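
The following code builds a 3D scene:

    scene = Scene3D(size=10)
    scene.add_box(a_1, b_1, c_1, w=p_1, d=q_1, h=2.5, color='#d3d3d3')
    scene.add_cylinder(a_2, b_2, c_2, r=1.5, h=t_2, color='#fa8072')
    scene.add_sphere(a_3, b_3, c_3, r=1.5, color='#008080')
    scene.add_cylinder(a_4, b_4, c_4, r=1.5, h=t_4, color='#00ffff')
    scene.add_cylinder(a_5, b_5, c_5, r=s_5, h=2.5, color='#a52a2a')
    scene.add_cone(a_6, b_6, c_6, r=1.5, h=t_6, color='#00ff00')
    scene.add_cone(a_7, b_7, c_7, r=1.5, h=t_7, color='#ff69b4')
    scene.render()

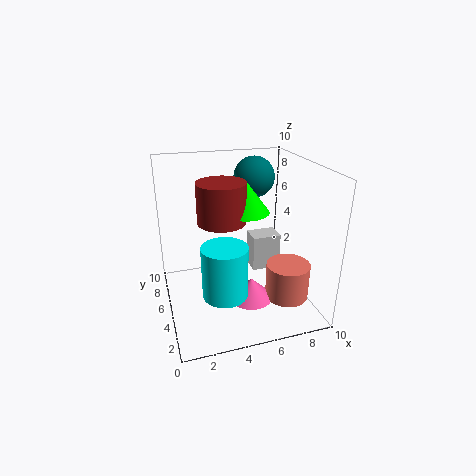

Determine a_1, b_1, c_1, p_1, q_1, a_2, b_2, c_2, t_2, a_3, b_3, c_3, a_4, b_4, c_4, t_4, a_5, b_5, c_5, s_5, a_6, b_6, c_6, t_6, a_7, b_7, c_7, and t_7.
a_1 = 6; b_1 = 4.5; c_1 = 2.5; p_1 = 2; q_1 = 1.5; a_2 = 8; b_2 = 3; c_2 = 1; t_2 = 2.5; a_3 = 7; b_3 = 7.5; c_3 = 8.5; a_4 = 3.5; b_4 = 3; c_4 = 2; t_4 = 3.5; a_5 = 3.5; b_5 = 3.5; c_5 = 7; s_5 = 1.5; a_6 = 5; b_6 = 3.5; c_6 = 7.5; t_6 = 2; a_7 = 5.5; b_7 = 3.5; c_7 = 1; t_7 = 1.5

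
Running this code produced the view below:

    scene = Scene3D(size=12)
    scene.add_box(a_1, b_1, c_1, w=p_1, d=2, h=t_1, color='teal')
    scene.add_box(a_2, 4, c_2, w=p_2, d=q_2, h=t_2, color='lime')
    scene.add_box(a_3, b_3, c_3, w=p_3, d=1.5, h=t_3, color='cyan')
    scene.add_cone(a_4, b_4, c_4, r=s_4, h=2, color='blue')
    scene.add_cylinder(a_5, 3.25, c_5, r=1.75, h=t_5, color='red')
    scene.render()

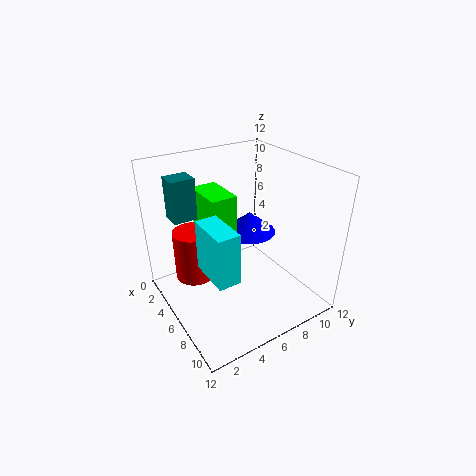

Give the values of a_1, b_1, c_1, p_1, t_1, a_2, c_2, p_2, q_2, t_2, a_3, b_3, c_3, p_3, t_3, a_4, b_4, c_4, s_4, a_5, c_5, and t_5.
a_1 = 2, b_1 = 1.5, c_1 = 7.5, p_1 = 1.75, t_1 = 3.5, a_2 = 1.75, c_2 = 4.25, p_2 = 3.75, q_2 = 2.25, t_2 = 5.25, a_3 = 8.75, b_3 = 1, c_3 = 6.75, p_3 = 3, t_3 = 3.5, a_4 = 3, b_4 = 9.25, c_4 = 4.25, s_4 = 2.5, a_5 = 3, c_5 = 1.5, t_5 = 4.5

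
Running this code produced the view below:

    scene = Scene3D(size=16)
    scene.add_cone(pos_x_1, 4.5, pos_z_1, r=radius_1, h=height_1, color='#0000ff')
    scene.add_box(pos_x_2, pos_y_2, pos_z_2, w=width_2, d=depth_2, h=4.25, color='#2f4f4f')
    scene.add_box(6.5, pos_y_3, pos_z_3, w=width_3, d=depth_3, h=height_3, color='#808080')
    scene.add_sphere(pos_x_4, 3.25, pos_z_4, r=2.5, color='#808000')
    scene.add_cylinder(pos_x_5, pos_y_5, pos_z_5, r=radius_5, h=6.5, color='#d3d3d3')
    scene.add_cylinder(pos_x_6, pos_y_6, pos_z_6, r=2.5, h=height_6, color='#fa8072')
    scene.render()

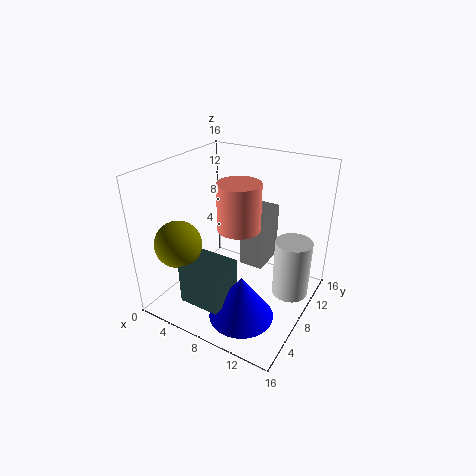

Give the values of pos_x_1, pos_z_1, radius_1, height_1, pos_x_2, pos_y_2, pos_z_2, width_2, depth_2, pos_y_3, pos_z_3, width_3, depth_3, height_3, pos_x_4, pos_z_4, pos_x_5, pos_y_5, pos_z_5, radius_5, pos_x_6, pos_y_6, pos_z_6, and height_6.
pos_x_1 = 10.5
pos_z_1 = 0.75
radius_1 = 3.5
height_1 = 5
pos_x_2 = 4.75
pos_y_2 = 1.5
pos_z_2 = 2.5
width_2 = 4.5
depth_2 = 4.25
pos_y_3 = 11
pos_z_3 = 2.5
width_3 = 3
depth_3 = 4.5
height_3 = 7
pos_x_4 = 3.5
pos_z_4 = 8.25
pos_x_5 = 14
pos_y_5 = 9.5
pos_z_5 = 2
radius_5 = 2
pos_x_6 = 7.25
pos_y_6 = 9.5
pos_z_6 = 8.25
height_6 = 5.5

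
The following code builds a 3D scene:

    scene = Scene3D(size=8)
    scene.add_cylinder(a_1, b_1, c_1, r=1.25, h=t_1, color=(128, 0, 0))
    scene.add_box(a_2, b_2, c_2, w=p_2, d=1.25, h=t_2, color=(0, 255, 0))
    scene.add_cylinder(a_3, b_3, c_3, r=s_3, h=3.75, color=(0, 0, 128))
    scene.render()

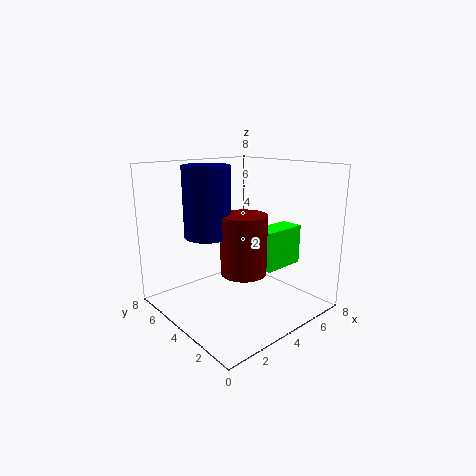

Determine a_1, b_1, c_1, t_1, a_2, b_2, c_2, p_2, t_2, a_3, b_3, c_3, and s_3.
a_1 = 3.75
b_1 = 3.25
c_1 = 2.25
t_1 = 3.25
a_2 = 4.75
b_2 = 2.25
c_2 = 2.25
p_2 = 2.5
t_2 = 2.25
a_3 = 2.5
b_3 = 4.75
c_3 = 4.25
s_3 = 1.25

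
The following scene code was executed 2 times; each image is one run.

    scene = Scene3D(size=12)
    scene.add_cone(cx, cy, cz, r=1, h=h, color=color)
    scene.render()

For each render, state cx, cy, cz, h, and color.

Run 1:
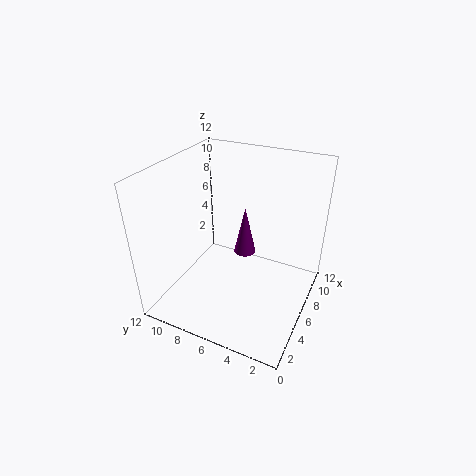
cx = 8.5
cy = 6.5
cz = 3
h = 4.5
color = 'purple'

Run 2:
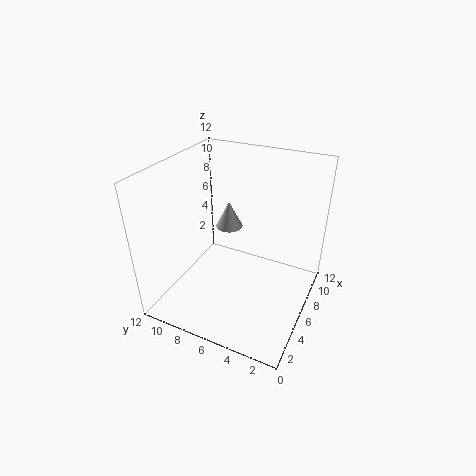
cx = 4.5
cy = 6
cz = 8
h = 2
color = 'lightgray'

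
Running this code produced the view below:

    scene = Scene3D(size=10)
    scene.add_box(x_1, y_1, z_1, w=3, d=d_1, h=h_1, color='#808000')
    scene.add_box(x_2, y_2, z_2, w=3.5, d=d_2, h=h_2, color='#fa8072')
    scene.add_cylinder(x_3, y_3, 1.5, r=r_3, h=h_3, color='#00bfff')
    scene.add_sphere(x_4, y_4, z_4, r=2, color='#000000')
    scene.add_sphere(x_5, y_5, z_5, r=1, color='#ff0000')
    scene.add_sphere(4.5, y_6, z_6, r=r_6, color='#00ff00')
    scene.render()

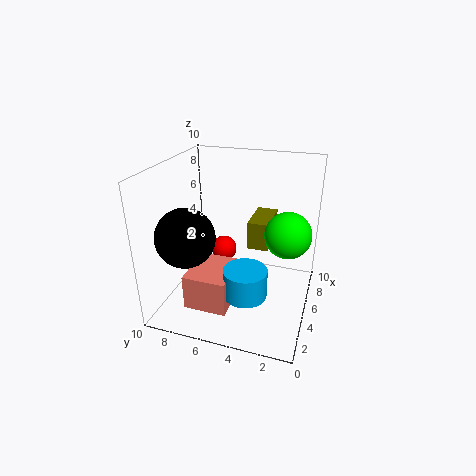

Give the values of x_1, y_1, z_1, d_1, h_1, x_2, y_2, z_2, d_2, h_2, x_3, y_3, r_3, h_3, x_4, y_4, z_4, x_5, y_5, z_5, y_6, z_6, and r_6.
x_1 = 5.5
y_1 = 3
z_1 = 4
d_1 = 1.5
h_1 = 2
x_2 = 2
y_2 = 5
z_2 = 0.5
d_2 = 3
h_2 = 2.5
x_3 = 3.5
y_3 = 4
r_3 = 1.5
h_3 = 2
x_4 = 3
y_4 = 8
z_4 = 5.5
x_5 = 7.5
y_5 = 7
z_5 = 2.5
y_6 = 1.5
z_6 = 6
r_6 = 1.5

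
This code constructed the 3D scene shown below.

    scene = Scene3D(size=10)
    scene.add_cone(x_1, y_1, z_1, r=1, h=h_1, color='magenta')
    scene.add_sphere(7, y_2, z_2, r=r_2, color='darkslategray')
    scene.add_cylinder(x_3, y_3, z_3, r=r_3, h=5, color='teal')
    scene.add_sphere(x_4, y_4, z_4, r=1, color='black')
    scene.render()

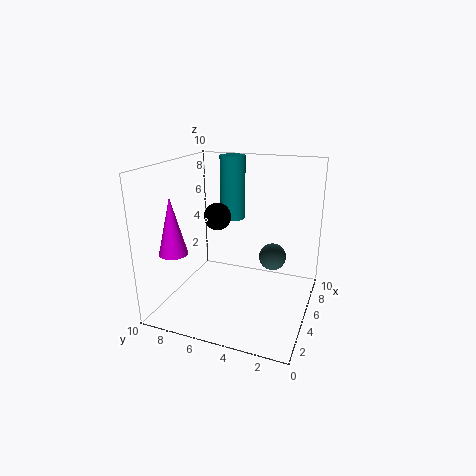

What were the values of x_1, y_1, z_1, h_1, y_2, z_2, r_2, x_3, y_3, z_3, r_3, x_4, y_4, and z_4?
x_1 = 3, y_1 = 9, z_1 = 4, h_1 = 4, y_2 = 3, z_2 = 3, r_2 = 1, x_3 = 9, y_3 = 7, z_3 = 5, r_3 = 1, x_4 = 6, y_4 = 7, z_4 = 6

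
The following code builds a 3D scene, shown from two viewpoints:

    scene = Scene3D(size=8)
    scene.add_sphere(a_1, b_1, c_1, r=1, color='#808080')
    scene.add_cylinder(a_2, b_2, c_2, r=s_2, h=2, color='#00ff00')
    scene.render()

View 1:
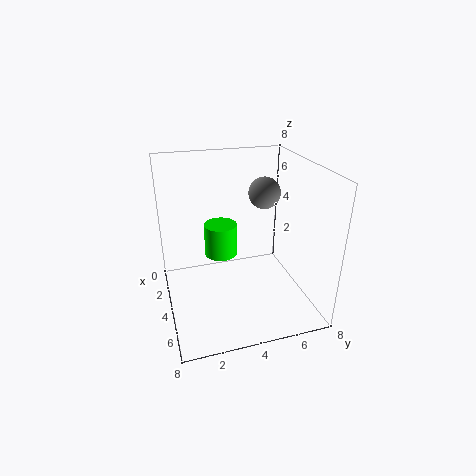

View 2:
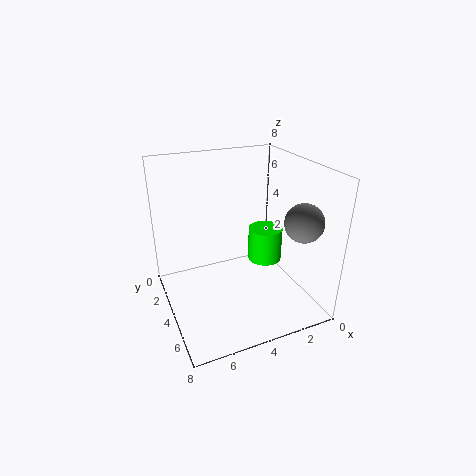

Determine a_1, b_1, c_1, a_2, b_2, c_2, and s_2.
a_1 = 1.5, b_1 = 6.5, c_1 = 5.5, a_2 = 2, b_2 = 3.5, c_2 = 2, s_2 = 1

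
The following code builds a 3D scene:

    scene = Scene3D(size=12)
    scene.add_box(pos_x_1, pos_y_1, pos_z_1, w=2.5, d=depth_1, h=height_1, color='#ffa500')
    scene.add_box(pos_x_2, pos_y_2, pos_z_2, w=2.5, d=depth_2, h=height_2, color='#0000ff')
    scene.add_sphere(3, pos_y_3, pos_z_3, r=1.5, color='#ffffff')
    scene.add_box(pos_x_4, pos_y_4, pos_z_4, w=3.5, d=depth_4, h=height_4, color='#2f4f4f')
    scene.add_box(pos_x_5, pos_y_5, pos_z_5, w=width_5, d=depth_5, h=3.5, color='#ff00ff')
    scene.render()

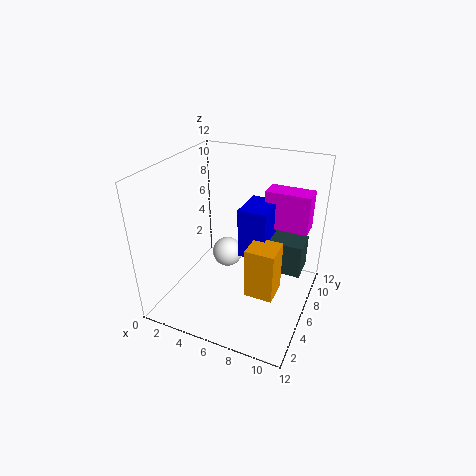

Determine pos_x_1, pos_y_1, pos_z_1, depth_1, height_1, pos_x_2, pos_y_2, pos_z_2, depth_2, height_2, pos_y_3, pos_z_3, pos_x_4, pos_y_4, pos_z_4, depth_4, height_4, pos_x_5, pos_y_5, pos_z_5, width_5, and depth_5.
pos_x_1 = 7; pos_y_1 = 5; pos_z_1 = 1; depth_1 = 2.5; height_1 = 4.5; pos_x_2 = 5.5; pos_y_2 = 7; pos_z_2 = 3.5; depth_2 = 3.5; height_2 = 4.5; pos_y_3 = 10; pos_z_3 = 1.5; pos_x_4 = 7.5; pos_y_4 = 8; pos_z_4 = 2; depth_4 = 2.5; height_4 = 3; pos_x_5 = 7; pos_y_5 = 9.5; pos_z_5 = 5.5; width_5 = 4; depth_5 = 2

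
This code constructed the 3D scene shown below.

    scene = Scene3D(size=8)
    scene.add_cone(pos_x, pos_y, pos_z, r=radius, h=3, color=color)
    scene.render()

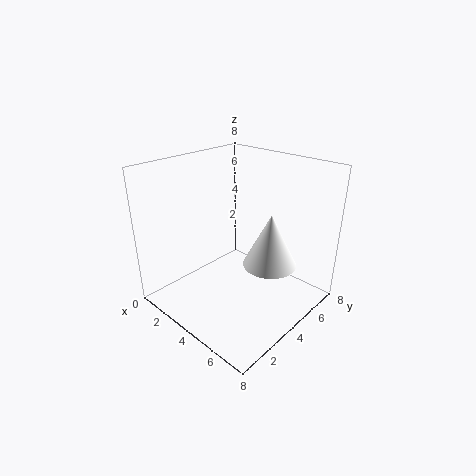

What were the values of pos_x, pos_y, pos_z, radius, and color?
pos_x = 5.5, pos_y = 5, pos_z = 2.5, radius = 1.5, color = 'white'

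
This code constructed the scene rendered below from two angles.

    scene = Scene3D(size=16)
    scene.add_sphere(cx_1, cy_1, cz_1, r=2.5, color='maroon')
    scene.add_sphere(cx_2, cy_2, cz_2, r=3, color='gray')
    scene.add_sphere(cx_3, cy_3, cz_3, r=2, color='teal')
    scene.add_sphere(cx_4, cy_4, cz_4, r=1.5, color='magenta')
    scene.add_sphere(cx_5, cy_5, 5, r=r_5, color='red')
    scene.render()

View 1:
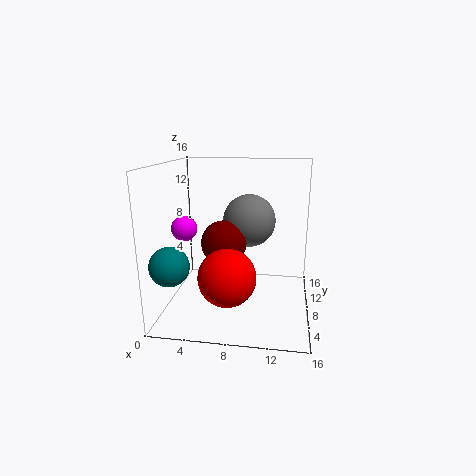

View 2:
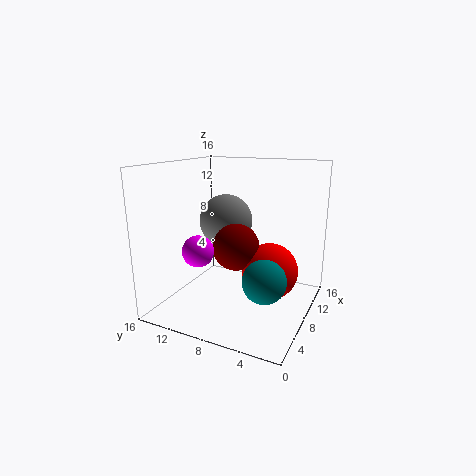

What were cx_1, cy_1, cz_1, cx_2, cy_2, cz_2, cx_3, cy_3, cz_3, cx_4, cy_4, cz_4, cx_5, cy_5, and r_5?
cx_1 = 6.5, cy_1 = 7.5, cz_1 = 7.5, cx_2 = 9, cy_2 = 10, cz_2 = 9.5, cx_3 = 2, cy_3 = 2.5, cz_3 = 6.5, cx_4 = 1.5, cy_4 = 9, cz_4 = 8.5, cx_5 = 7.5, cy_5 = 4, r_5 = 3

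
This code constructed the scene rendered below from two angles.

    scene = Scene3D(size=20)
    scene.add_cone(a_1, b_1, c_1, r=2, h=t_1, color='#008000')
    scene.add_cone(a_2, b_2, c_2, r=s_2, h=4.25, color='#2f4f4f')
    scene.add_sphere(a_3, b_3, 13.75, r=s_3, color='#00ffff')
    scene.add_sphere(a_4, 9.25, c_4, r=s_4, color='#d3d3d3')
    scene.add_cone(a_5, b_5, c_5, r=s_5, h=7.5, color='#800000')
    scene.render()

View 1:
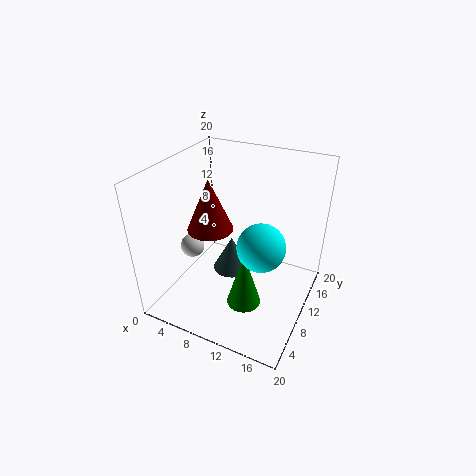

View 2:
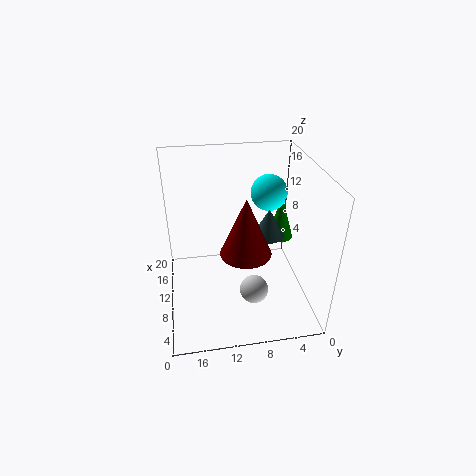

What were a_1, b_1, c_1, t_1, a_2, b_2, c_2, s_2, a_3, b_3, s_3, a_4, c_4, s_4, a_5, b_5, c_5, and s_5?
a_1 = 14.5, b_1 = 2.5, c_1 = 6.75, t_1 = 6.75, a_2 = 11.5, b_2 = 5.25, c_2 = 9, s_2 = 2.25, a_3 = 15.75, b_3 = 4.25, s_3 = 2.75, a_4 = 2.75, c_4 = 7, s_4 = 1.75, a_5 = 5.75, b_5 = 9.75, c_5 = 10.5, s_5 = 3.25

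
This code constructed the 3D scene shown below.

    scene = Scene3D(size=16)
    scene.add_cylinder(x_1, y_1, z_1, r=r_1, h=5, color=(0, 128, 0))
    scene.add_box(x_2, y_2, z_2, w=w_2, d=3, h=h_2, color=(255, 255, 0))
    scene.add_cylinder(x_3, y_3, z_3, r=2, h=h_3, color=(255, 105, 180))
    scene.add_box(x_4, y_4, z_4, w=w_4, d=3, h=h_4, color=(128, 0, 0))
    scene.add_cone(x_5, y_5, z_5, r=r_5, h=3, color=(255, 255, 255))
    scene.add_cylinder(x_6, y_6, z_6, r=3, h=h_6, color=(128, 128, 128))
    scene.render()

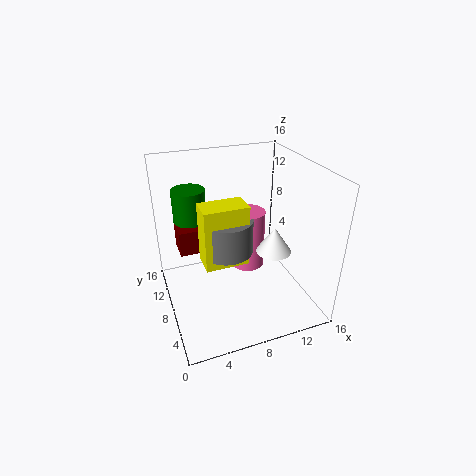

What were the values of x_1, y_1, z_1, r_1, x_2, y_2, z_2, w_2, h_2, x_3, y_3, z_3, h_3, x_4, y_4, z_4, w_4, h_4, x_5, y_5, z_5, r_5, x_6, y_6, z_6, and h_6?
x_1 = 4, y_1 = 14, z_1 = 7, r_1 = 2, x_2 = 4, y_2 = 7, z_2 = 5, w_2 = 5, h_2 = 7, x_3 = 10, y_3 = 10, z_3 = 3, h_3 = 7, x_4 = 2, y_4 = 11, z_4 = 5, w_4 = 4, h_4 = 3, x_5 = 12, y_5 = 7, z_5 = 6, r_5 = 2, x_6 = 7, y_6 = 9, z_6 = 6, h_6 = 4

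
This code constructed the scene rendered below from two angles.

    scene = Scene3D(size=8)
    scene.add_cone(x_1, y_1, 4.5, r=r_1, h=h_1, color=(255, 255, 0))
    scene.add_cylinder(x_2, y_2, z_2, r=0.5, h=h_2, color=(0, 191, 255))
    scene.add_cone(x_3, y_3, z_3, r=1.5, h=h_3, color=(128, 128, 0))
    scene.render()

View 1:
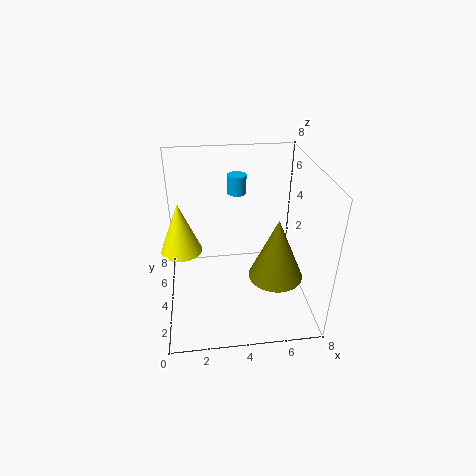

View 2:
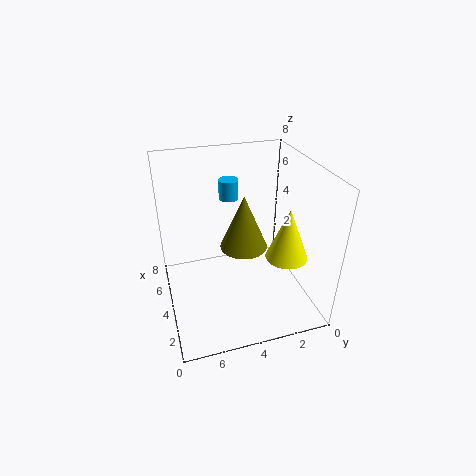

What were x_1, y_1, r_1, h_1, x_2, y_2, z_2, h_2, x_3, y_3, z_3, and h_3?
x_1 = 1
y_1 = 2.5
r_1 = 1
h_1 = 2.5
x_2 = 4
y_2 = 4.5
z_2 = 6.5
h_2 = 1
x_3 = 6
y_3 = 3
z_3 = 2
h_3 = 3.5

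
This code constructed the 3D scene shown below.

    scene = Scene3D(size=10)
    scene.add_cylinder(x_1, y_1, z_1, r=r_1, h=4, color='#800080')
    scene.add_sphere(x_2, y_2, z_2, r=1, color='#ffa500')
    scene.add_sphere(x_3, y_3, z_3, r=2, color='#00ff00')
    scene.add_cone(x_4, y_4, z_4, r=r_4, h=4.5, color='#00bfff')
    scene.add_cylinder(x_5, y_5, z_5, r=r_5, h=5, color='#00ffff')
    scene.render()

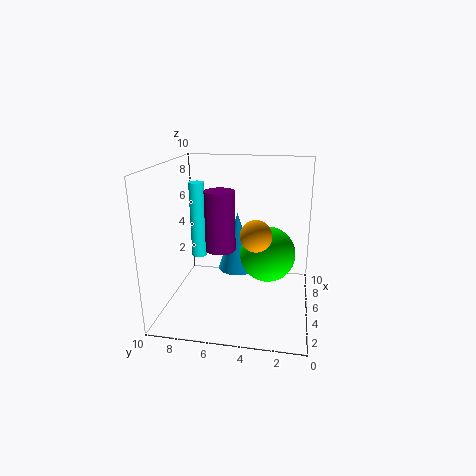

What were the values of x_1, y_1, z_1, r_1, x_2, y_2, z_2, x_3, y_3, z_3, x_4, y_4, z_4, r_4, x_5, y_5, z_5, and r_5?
x_1 = 4, y_1 = 6, z_1 = 4.5, r_1 = 1, x_2 = 3, y_2 = 3.5, z_2 = 6, x_3 = 6, y_3 = 3, z_3 = 3.5, x_4 = 7.5, y_4 = 5.5, z_4 = 1.5, r_4 = 1.5, x_5 = 4, y_5 = 7.5, z_5 = 4, r_5 = 0.5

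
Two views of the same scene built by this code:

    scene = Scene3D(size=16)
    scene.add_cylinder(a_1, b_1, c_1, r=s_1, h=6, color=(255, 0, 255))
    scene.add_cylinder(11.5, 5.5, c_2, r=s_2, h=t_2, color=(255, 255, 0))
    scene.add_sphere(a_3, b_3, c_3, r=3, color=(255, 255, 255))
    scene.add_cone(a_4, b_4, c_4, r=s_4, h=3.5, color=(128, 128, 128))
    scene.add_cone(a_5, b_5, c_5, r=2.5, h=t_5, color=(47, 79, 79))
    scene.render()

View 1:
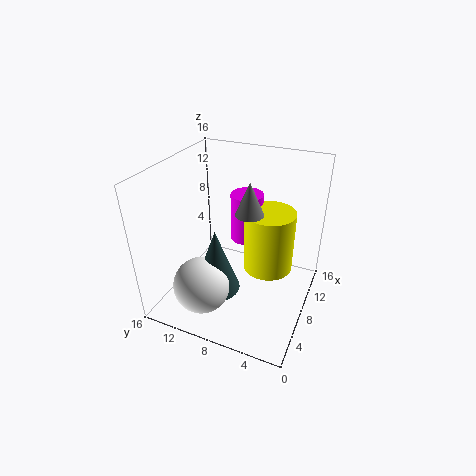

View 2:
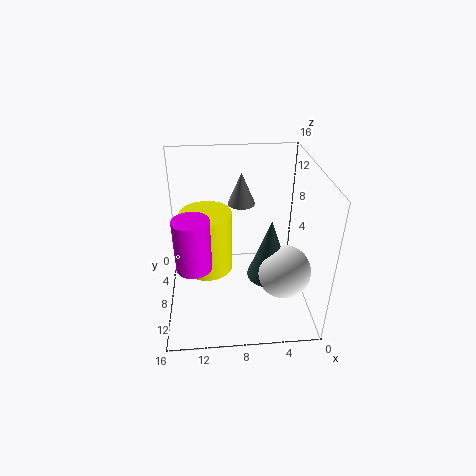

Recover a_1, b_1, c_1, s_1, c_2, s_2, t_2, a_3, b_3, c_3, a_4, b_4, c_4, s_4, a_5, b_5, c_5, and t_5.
a_1 = 13, b_1 = 9, c_1 = 5, s_1 = 2, c_2 = 2.5, s_2 = 3, t_2 = 7.5, a_3 = 3, b_3 = 10, c_3 = 4.5, a_4 = 7.5, b_4 = 6.5, c_4 = 11.5, s_4 = 1.5, a_5 = 4.5, b_5 = 9, c_5 = 3.5, t_5 = 7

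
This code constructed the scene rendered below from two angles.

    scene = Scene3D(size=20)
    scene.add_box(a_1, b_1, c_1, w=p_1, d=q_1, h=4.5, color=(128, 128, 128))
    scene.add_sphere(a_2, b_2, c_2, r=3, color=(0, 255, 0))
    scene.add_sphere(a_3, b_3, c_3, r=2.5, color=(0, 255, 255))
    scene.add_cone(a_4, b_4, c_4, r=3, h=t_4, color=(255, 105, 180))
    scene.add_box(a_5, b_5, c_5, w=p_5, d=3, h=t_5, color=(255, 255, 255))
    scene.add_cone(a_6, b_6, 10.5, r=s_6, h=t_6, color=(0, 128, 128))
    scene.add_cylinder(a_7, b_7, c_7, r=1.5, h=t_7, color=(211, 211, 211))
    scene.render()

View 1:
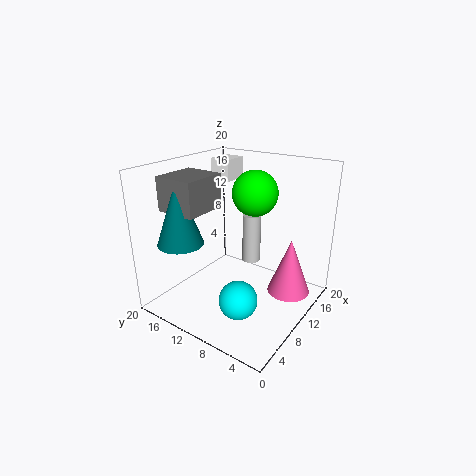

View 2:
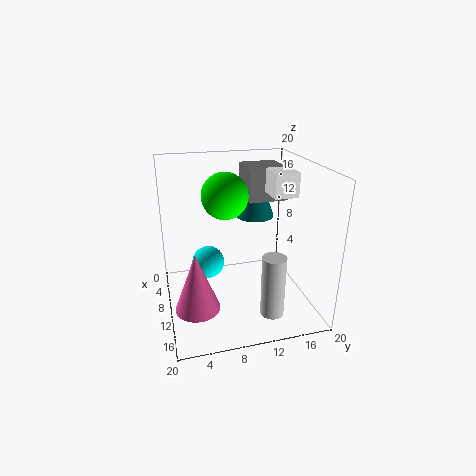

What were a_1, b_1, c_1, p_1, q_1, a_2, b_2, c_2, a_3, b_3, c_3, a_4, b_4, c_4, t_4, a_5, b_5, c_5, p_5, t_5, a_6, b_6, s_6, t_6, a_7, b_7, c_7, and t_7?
a_1 = 3, b_1 = 12, c_1 = 14.5, p_1 = 6, q_1 = 5.5, a_2 = 11, b_2 = 8, c_2 = 16.5, a_3 = 5, b_3 = 6.5, c_3 = 4, a_4 = 13.5, b_4 = 3.5, c_4 = 2, t_4 = 8, a_5 = 12, b_5 = 13, c_5 = 17, p_5 = 3.5, t_5 = 3, a_6 = 3.5, b_6 = 14.5, s_6 = 3, t_6 = 8.5, a_7 = 17.5, b_7 = 12.5, c_7 = 2.5, t_7 = 8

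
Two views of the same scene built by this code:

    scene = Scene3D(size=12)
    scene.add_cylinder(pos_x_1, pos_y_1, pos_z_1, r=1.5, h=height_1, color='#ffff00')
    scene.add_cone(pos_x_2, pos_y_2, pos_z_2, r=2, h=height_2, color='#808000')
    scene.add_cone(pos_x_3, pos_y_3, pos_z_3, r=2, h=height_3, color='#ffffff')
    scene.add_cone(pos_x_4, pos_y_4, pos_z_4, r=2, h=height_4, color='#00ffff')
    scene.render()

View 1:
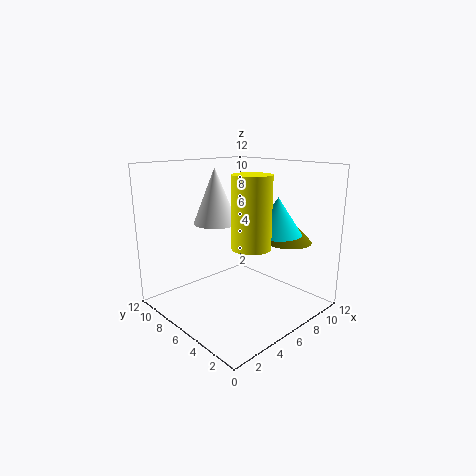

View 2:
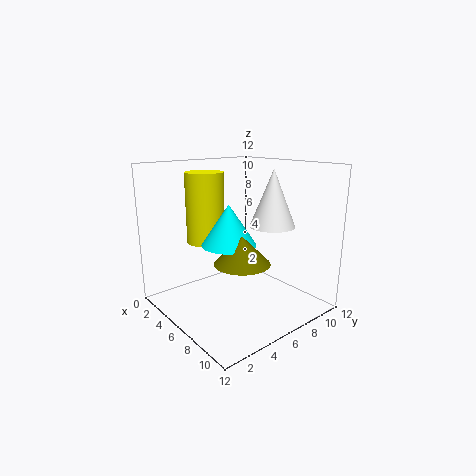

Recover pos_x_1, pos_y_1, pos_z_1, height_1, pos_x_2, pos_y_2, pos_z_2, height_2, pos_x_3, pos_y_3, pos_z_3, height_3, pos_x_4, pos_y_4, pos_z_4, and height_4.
pos_x_1 = 5; pos_y_1 = 3.5; pos_z_1 = 6; height_1 = 5.5; pos_x_2 = 9.5; pos_y_2 = 3.5; pos_z_2 = 5.5; height_2 = 2; pos_x_3 = 6.5; pos_y_3 = 9.5; pos_z_3 = 6.5; height_3 = 5; pos_x_4 = 8; pos_y_4 = 3.5; pos_z_4 = 6.5; height_4 = 3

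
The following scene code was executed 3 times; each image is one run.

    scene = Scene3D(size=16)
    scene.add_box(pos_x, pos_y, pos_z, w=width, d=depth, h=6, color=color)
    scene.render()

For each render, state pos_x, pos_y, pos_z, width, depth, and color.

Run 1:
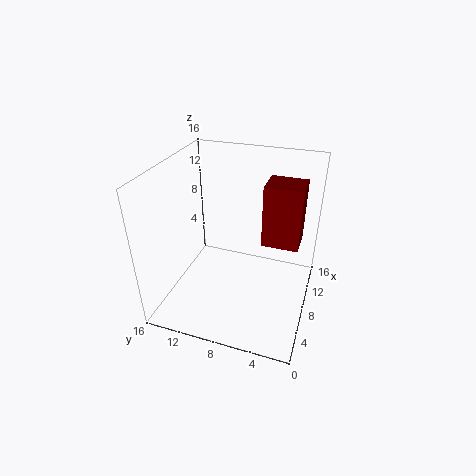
pos_x = 4.5
pos_y = 1
pos_z = 10
width = 3
depth = 3.5
color = 'maroon'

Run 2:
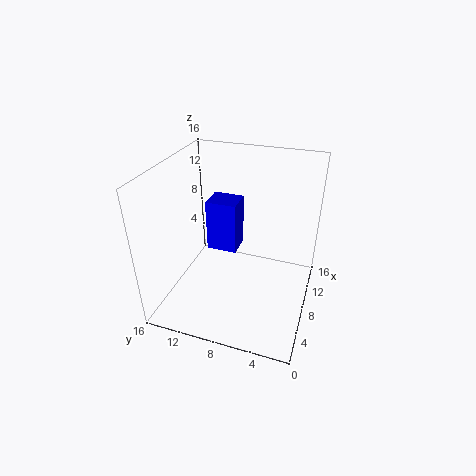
pos_x = 8.5
pos_y = 8.5
pos_z = 5.5
width = 3
depth = 3.5
color = 'blue'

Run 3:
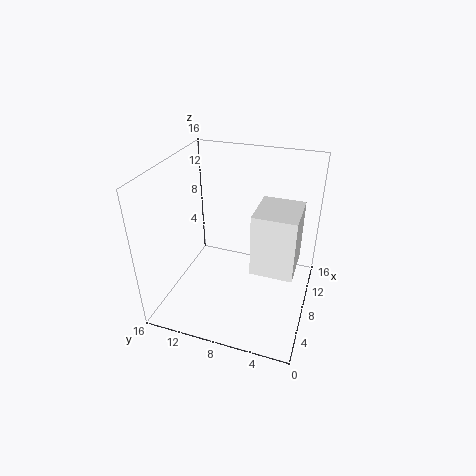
pos_x = 2.5
pos_y = 1
pos_z = 8
width = 4.5
depth = 4
color = 'white'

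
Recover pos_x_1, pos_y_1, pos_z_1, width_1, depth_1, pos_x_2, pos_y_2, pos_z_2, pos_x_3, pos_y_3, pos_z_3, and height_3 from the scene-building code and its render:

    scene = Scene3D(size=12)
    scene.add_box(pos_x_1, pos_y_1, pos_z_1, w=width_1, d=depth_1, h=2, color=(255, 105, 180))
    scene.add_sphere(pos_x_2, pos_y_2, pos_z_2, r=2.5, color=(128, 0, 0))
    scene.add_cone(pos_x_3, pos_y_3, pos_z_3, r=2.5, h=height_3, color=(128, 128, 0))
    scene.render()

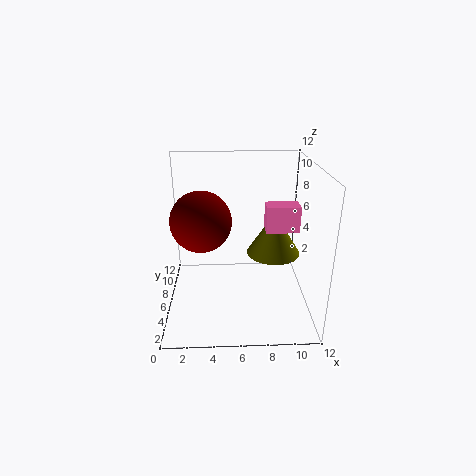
pos_x_1 = 8, pos_y_1 = 3.5, pos_z_1 = 7.5, width_1 = 2.5, depth_1 = 1.5, pos_x_2 = 3, pos_y_2 = 6, pos_z_2 = 7.5, pos_x_3 = 9.5, pos_y_3 = 9, pos_z_3 = 3, height_3 = 4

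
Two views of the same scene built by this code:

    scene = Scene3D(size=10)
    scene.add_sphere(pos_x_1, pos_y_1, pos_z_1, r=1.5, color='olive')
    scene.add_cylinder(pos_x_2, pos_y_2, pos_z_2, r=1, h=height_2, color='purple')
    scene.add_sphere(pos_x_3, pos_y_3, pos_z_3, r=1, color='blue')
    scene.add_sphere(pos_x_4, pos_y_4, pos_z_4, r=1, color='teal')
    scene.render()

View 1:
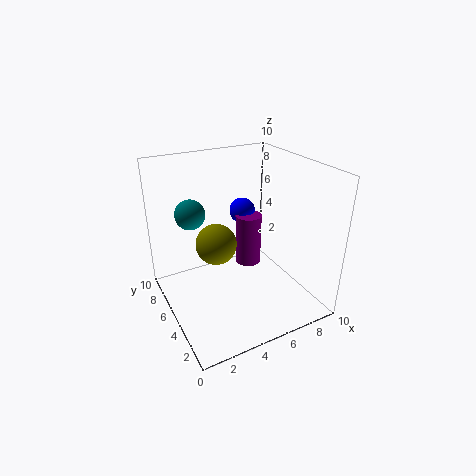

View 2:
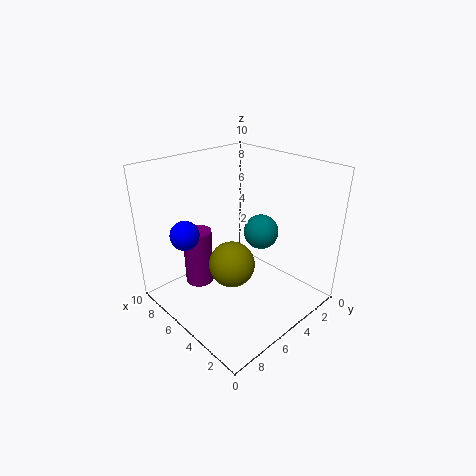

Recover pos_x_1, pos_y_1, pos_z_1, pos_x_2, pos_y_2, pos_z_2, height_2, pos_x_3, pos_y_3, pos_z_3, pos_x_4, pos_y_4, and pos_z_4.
pos_x_1 = 4
pos_y_1 = 6.5
pos_z_1 = 4
pos_x_2 = 7
pos_y_2 = 7
pos_z_2 = 1.5
height_2 = 4
pos_x_3 = 7
pos_y_3 = 8
pos_z_3 = 5.5
pos_x_4 = 2
pos_y_4 = 6
pos_z_4 = 7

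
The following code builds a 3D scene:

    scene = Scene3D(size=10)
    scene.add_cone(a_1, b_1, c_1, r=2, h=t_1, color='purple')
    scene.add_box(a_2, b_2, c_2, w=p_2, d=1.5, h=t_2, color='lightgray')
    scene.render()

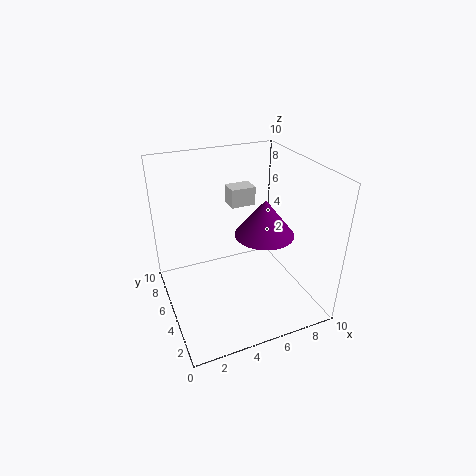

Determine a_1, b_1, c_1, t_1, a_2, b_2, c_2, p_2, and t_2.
a_1 = 6.5, b_1 = 4, c_1 = 5.5, t_1 = 2.5, a_2 = 6, b_2 = 8.5, c_2 = 5.5, p_2 = 2, t_2 = 1.5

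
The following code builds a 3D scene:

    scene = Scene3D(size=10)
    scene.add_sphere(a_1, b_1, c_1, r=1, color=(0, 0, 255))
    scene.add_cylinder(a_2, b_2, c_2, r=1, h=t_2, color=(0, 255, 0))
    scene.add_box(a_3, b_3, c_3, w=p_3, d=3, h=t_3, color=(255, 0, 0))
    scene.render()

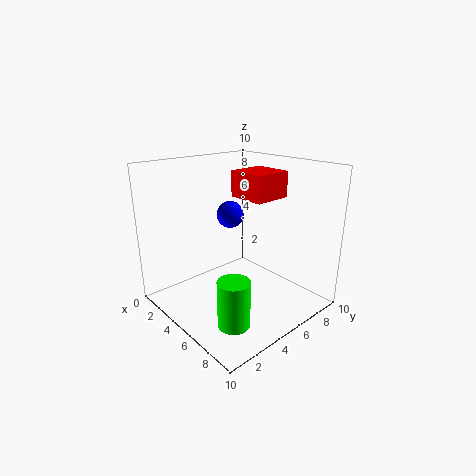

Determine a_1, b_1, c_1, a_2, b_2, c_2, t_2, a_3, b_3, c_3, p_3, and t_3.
a_1 = 3; b_1 = 6; c_1 = 6; a_2 = 8; b_2 = 2; c_2 = 1; t_2 = 3; a_3 = 2; b_3 = 7; c_3 = 7; p_3 = 3; t_3 = 2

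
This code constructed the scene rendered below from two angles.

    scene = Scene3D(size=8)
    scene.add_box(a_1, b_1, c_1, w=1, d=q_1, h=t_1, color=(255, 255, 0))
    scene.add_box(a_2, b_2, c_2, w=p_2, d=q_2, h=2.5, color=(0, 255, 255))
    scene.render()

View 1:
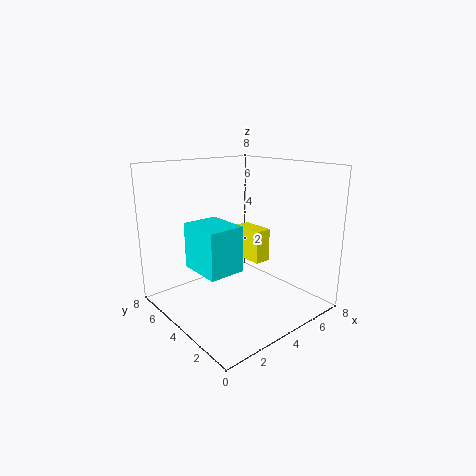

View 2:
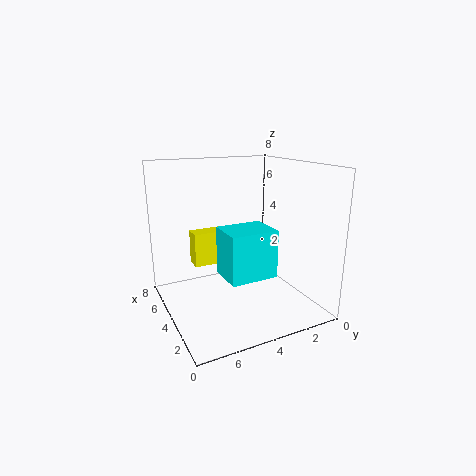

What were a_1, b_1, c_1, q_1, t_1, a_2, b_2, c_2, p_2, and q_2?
a_1 = 5.5, b_1 = 4, c_1 = 2, q_1 = 2, t_1 = 2, a_2 = 1.5, b_2 = 3, c_2 = 2.5, p_2 = 2, q_2 = 2.5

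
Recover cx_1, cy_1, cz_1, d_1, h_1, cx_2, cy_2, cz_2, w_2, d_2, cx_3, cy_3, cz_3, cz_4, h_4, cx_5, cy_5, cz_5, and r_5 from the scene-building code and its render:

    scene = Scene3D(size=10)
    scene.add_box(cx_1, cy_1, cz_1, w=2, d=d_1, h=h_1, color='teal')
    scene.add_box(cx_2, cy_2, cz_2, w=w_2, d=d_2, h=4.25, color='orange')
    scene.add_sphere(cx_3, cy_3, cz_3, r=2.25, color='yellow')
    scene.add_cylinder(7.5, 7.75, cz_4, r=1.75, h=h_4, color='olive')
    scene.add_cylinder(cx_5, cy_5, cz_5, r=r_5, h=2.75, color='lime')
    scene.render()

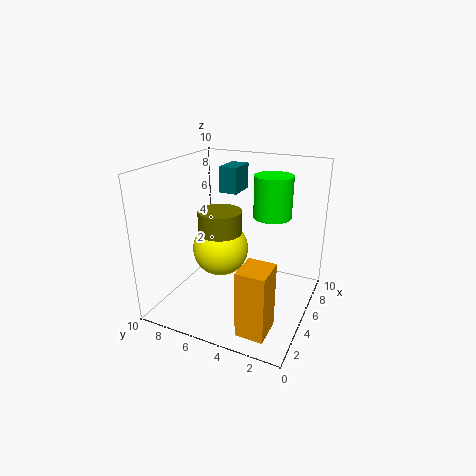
cx_1 = 5.25, cy_1 = 5.25, cz_1 = 8, d_1 = 1.25, h_1 = 1.75, cx_2 = 0.25, cy_2 = 1.25, cz_2 = 1, w_2 = 2, d_2 = 1.75, cx_3 = 7.5, cy_3 = 7.75, cz_3 = 2.5, cz_4 = 2.25, h_4 = 3.5, cx_5 = 5.5, cy_5 = 2.75, cz_5 = 6.75, r_5 = 1.25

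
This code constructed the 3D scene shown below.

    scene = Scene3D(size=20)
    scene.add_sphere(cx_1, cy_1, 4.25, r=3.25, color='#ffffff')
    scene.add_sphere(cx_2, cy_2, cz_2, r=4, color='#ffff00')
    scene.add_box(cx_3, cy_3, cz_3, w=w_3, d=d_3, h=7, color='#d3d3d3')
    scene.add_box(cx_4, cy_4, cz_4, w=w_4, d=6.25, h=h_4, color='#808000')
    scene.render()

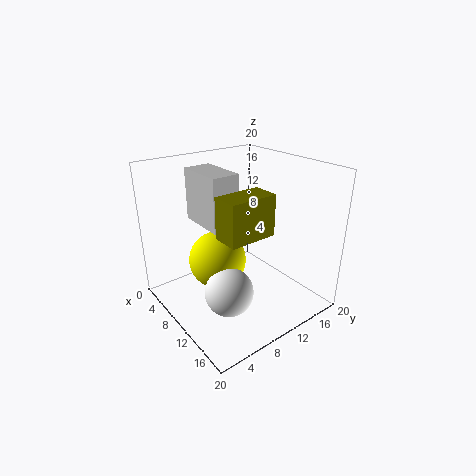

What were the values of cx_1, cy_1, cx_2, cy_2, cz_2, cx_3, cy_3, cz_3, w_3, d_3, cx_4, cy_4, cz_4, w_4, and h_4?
cx_1 = 13; cy_1 = 6.25; cx_2 = 8.5; cy_2 = 7.5; cz_2 = 6.75; cx_3 = 4.75; cy_3 = 5.25; cz_3 = 12.5; w_3 = 6.75; d_3 = 3.75; cx_4 = 12.5; cy_4 = 4.75; cz_4 = 12.5; w_4 = 3.5; h_4 = 5.25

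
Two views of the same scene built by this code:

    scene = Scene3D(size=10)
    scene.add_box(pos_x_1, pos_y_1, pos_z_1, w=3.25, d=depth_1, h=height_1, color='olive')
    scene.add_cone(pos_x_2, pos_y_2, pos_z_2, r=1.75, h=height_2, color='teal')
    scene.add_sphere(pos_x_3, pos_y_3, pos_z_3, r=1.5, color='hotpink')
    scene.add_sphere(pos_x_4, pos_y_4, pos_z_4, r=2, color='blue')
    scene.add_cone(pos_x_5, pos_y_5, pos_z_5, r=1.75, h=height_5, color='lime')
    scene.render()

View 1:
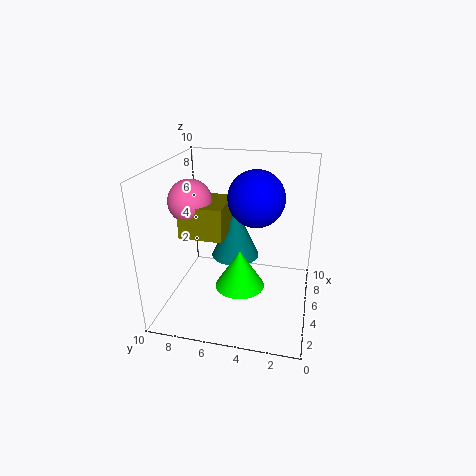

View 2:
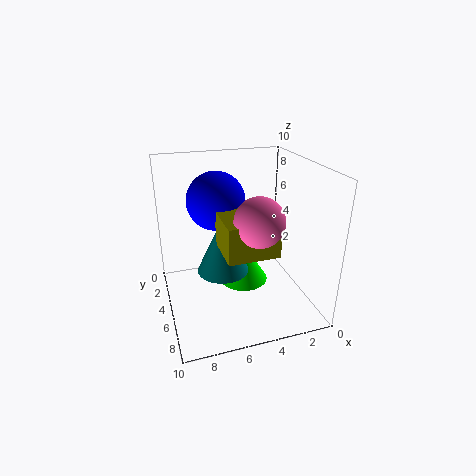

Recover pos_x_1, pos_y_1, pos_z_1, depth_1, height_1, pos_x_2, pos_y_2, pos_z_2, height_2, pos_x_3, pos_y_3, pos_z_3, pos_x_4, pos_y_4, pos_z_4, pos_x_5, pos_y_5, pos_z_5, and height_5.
pos_x_1 = 3.5
pos_y_1 = 5.75
pos_z_1 = 5.25
depth_1 = 3
height_1 = 2.25
pos_x_2 = 6.25
pos_y_2 = 5.5
pos_z_2 = 3
height_2 = 3.75
pos_x_3 = 4.75
pos_y_3 = 8.25
pos_z_3 = 7.5
pos_x_4 = 6.25
pos_y_4 = 4
pos_z_4 = 7.5
pos_x_5 = 4.5
pos_y_5 = 4.75
pos_z_5 = 1.5
height_5 = 2.75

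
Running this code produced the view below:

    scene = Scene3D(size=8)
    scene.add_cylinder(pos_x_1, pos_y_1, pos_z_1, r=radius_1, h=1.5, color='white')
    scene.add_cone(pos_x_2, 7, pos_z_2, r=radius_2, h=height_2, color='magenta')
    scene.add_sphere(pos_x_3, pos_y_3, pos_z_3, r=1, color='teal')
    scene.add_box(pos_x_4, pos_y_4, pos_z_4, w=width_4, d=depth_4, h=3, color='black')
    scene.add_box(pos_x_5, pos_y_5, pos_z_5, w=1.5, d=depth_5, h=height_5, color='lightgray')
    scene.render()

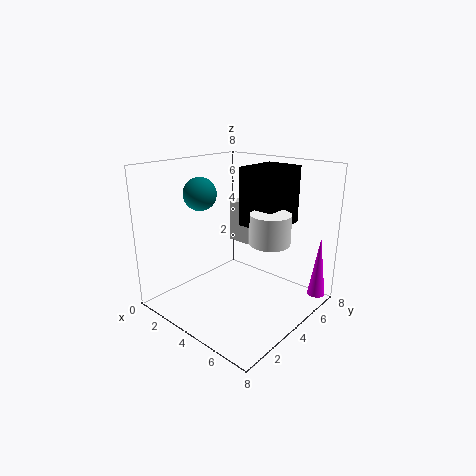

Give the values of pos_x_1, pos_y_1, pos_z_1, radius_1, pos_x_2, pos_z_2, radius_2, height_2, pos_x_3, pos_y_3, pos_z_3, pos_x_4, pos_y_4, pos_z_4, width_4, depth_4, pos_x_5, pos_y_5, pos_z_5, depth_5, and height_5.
pos_x_1 = 6.5, pos_y_1 = 3.5, pos_z_1 = 4.5, radius_1 = 1, pos_x_2 = 7.5, pos_z_2 = 0.5, radius_2 = 0.5, height_2 = 3.5, pos_x_3 = 1, pos_y_3 = 4, pos_z_3 = 6, pos_x_4 = 4.5, pos_y_4 = 3.5, pos_z_4 = 5, width_4 = 2, depth_4 = 2.5, pos_x_5 = 2, pos_y_5 = 5.5, pos_z_5 = 3, depth_5 = 1.5, height_5 = 2.5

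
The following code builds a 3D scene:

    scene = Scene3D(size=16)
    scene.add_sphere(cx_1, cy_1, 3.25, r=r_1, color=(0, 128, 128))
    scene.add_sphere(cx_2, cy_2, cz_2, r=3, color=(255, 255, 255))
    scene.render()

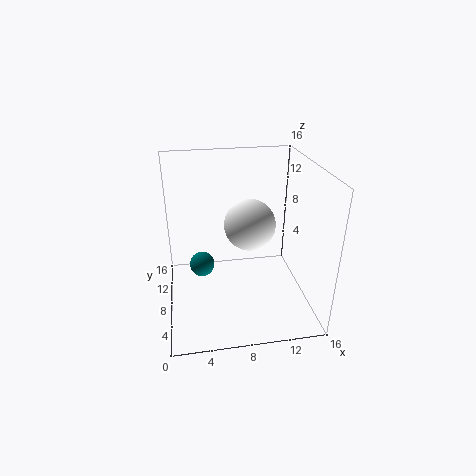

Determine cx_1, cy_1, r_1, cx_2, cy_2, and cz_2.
cx_1 = 4, cy_1 = 10.75, r_1 = 1.5, cx_2 = 9.75, cy_2 = 10, cz_2 = 8.5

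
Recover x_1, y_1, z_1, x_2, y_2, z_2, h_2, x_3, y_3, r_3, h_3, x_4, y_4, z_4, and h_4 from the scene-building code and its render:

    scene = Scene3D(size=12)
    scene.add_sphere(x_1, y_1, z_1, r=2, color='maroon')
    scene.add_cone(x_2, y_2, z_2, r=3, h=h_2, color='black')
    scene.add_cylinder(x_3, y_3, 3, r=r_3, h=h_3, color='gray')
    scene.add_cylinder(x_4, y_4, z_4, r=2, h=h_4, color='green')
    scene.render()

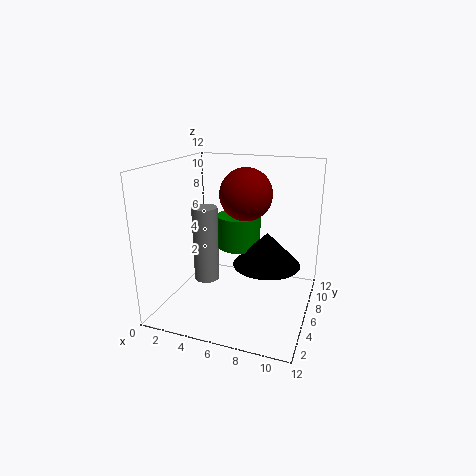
x_1 = 7; y_1 = 5; z_1 = 10; x_2 = 8; y_2 = 8; z_2 = 3; h_2 = 3; x_3 = 4; y_3 = 4; r_3 = 1; h_3 = 6; x_4 = 5; y_4 = 9; z_4 = 4; h_4 = 3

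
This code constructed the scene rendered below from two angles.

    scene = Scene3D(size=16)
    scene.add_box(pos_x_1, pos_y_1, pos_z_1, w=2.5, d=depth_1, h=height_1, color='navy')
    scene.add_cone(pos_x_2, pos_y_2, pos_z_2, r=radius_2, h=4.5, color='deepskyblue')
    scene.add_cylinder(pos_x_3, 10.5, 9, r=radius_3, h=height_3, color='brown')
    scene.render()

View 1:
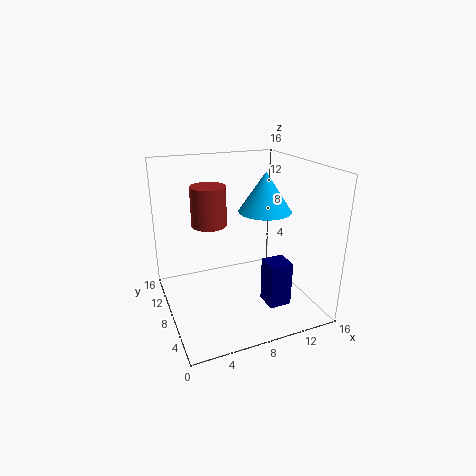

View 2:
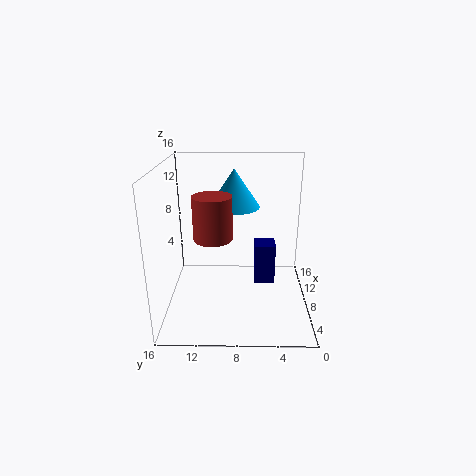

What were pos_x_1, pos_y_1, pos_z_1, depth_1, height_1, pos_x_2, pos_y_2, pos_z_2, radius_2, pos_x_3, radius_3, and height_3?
pos_x_1 = 10, pos_y_1 = 3.5, pos_z_1 = 1, depth_1 = 2.5, height_1 = 5, pos_x_2 = 11.5, pos_y_2 = 8.5, pos_z_2 = 10.5, radius_2 = 3, pos_x_3 = 5.5, radius_3 = 2, height_3 = 4.5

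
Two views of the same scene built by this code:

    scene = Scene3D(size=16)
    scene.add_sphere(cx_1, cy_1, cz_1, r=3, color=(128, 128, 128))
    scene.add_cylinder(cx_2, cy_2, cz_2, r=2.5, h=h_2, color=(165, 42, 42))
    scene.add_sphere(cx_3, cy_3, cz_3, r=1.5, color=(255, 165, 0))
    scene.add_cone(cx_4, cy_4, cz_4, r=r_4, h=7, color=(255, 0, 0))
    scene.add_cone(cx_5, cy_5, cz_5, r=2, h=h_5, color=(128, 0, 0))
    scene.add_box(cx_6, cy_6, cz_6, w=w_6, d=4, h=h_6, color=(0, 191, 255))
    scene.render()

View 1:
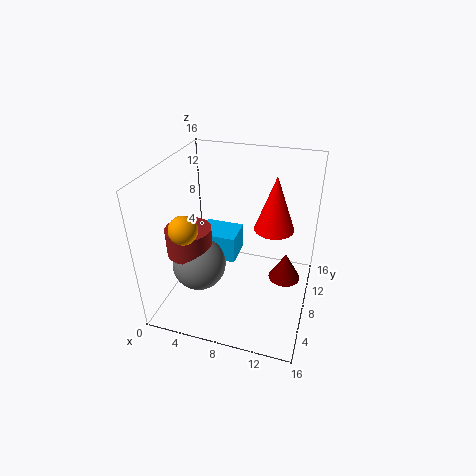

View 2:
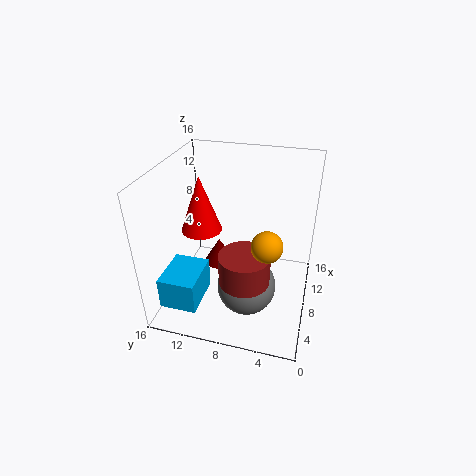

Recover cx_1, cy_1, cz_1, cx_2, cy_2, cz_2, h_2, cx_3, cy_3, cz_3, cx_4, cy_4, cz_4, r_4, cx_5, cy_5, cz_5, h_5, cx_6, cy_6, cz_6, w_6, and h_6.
cx_1 = 4, cy_1 = 6, cz_1 = 5, cx_2 = 3, cy_2 = 6, cz_2 = 6.5, h_2 = 3, cx_3 = 3.5, cy_3 = 4, cz_3 = 10.5, cx_4 = 11, cy_4 = 13.5, cz_4 = 6.5, r_4 = 2.5, cx_5 = 13, cy_5 = 12, cz_5 = 0.5, h_5 = 3.5, cx_6 = 1.5, cy_6 = 11, cz_6 = 2, w_6 = 5, h_6 = 3.5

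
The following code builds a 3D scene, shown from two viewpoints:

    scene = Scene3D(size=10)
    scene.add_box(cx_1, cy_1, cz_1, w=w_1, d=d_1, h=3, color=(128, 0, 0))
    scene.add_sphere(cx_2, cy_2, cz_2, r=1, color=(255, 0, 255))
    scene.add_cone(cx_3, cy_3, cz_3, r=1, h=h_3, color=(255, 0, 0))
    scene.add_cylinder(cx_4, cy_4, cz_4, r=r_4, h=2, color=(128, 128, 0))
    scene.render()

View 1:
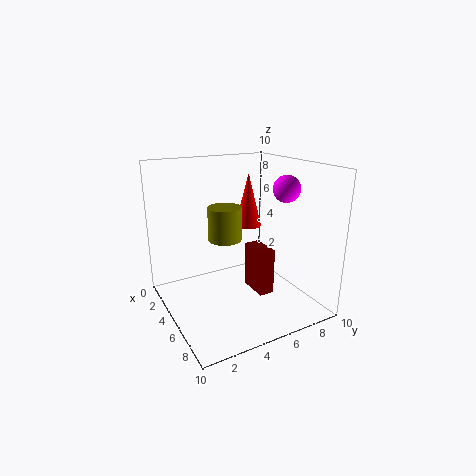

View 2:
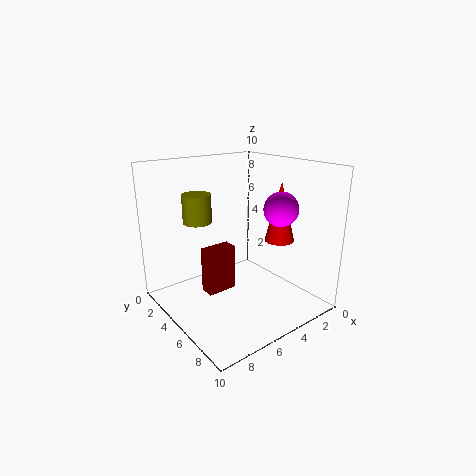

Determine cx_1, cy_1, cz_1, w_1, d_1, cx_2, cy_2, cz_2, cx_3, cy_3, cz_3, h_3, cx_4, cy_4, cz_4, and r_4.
cx_1 = 6, cy_1 = 5, cz_1 = 2, w_1 = 2, d_1 = 1, cx_2 = 5, cy_2 = 9, cz_2 = 8, cx_3 = 3, cy_3 = 7, cz_3 = 5, h_3 = 4, cx_4 = 7, cy_4 = 3, cz_4 = 6, r_4 = 1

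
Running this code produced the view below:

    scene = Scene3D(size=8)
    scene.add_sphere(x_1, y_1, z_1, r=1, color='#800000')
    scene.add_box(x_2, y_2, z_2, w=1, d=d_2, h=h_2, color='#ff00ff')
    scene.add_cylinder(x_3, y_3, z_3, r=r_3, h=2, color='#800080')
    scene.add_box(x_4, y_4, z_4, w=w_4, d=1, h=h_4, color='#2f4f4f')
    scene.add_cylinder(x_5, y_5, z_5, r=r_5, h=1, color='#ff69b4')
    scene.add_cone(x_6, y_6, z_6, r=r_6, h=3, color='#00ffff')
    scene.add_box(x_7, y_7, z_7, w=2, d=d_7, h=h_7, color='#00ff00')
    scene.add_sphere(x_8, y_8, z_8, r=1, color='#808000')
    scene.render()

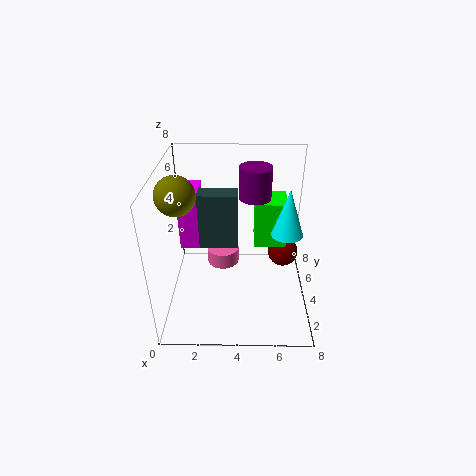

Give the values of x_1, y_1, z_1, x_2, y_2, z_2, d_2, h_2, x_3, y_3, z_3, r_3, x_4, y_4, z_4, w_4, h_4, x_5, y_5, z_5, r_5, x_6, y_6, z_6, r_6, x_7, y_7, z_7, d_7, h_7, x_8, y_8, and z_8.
x_1 = 7, y_1 = 7, z_1 = 1, x_2 = 1, y_2 = 3, z_2 = 4, d_2 = 2, h_2 = 3, x_3 = 5, y_3 = 7, z_3 = 5, r_3 = 1, x_4 = 1, y_4 = 3, z_4 = 4, w_4 = 3, h_4 = 3, x_5 = 3, y_5 = 6, z_5 = 1, r_5 = 1, x_6 = 7, y_6 = 6, z_6 = 3, r_6 = 1, x_7 = 5, y_7 = 6, z_7 = 2, d_7 = 2, h_7 = 3, x_8 = 1, y_8 = 3, z_8 = 7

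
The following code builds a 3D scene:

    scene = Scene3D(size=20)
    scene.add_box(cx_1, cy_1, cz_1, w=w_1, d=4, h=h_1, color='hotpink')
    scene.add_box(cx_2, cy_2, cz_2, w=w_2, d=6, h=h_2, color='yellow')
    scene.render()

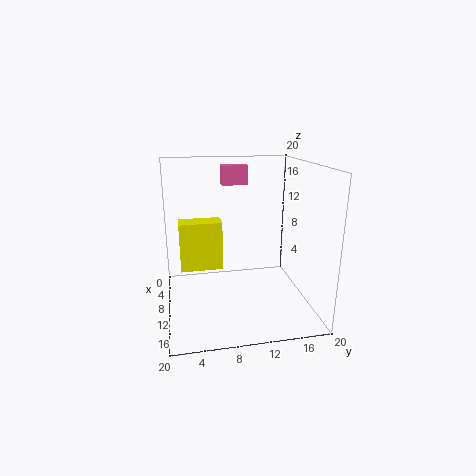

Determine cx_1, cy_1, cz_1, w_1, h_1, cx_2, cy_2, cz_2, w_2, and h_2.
cx_1 = 1, cy_1 = 9, cz_1 = 16, w_1 = 2, h_1 = 3, cx_2 = 6, cy_2 = 2, cz_2 = 5, w_2 = 3, h_2 = 7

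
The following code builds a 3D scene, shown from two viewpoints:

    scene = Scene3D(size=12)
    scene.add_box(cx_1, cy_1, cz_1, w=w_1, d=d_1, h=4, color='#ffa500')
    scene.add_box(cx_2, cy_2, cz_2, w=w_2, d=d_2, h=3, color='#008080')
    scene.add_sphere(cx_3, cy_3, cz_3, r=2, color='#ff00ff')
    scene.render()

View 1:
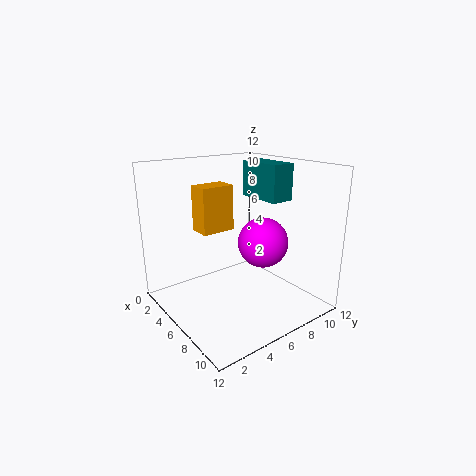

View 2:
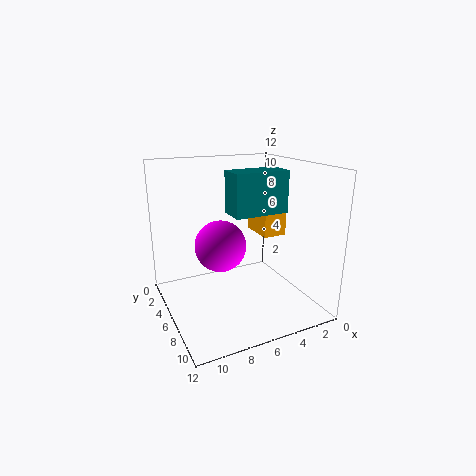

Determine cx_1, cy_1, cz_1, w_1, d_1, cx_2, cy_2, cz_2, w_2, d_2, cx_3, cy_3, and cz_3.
cx_1 = 2; cy_1 = 4; cz_1 = 6; w_1 = 2; d_1 = 3; cx_2 = 4; cy_2 = 8; cz_2 = 9; w_2 = 4; d_2 = 2; cx_3 = 8; cy_3 = 7; cz_3 = 6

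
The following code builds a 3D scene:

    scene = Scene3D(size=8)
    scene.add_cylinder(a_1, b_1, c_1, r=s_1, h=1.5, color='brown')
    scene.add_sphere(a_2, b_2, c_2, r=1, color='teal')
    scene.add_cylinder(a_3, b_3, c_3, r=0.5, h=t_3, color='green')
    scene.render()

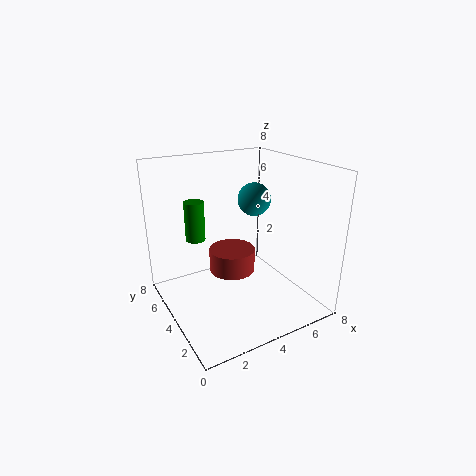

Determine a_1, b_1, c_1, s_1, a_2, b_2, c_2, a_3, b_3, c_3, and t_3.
a_1 = 5
b_1 = 6.5
c_1 = 0.5
s_1 = 1.5
a_2 = 6
b_2 = 5.5
c_2 = 5.5
a_3 = 1.5
b_3 = 4
c_3 = 4.5
t_3 = 2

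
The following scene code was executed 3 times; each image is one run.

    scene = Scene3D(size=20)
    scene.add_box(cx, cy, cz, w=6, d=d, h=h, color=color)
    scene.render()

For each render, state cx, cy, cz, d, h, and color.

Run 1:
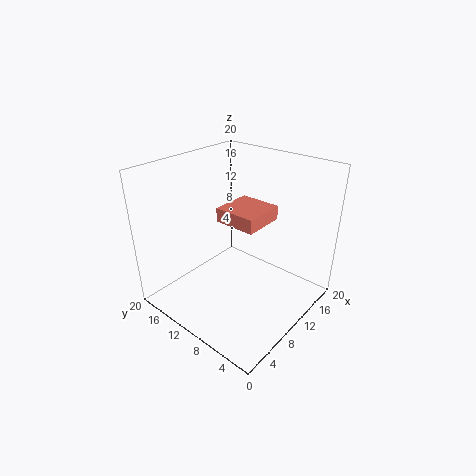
cx = 9
cy = 7
cz = 12
d = 6
h = 2
color = 'salmon'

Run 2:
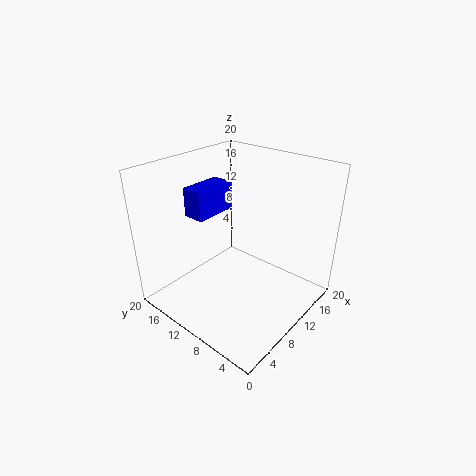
cx = 6
cy = 13
cz = 13
d = 3
h = 4
color = 'blue'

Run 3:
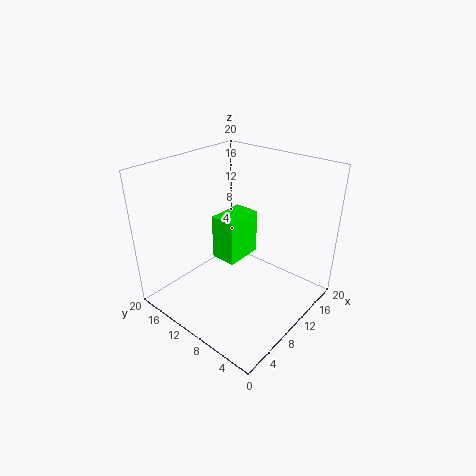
cx = 11
cy = 12
cz = 4
d = 4
h = 7
color = 'lime'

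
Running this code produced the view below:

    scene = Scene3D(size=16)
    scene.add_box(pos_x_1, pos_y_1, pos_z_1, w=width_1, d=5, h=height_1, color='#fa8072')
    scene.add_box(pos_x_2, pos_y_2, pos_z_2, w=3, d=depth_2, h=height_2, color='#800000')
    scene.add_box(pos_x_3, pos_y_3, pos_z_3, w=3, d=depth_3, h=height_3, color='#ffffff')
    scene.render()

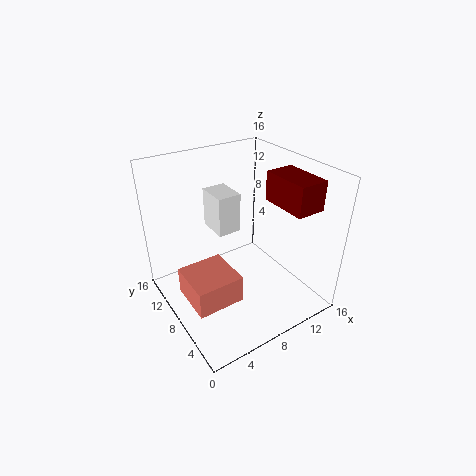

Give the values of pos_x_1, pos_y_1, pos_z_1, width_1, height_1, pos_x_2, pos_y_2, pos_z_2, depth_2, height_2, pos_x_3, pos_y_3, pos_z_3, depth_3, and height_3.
pos_x_1 = 1
pos_y_1 = 4
pos_z_1 = 3
width_1 = 5
height_1 = 3
pos_x_2 = 10
pos_y_2 = 1
pos_z_2 = 13
depth_2 = 5
height_2 = 3
pos_x_3 = 8
pos_y_3 = 12
pos_z_3 = 6
depth_3 = 4
height_3 = 5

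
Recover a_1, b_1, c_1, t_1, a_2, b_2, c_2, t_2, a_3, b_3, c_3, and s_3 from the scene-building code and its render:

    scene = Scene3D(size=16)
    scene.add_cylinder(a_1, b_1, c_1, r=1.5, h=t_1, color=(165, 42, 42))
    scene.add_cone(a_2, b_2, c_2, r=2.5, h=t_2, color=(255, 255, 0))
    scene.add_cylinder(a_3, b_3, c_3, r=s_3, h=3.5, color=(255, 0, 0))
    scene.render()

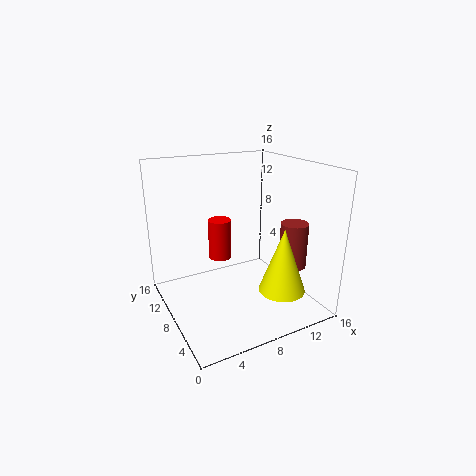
a_1 = 13; b_1 = 4.5; c_1 = 5; t_1 = 5; a_2 = 11; b_2 = 3.5; c_2 = 3; t_2 = 7; a_3 = 3.5; b_3 = 3; c_3 = 9; s_3 = 1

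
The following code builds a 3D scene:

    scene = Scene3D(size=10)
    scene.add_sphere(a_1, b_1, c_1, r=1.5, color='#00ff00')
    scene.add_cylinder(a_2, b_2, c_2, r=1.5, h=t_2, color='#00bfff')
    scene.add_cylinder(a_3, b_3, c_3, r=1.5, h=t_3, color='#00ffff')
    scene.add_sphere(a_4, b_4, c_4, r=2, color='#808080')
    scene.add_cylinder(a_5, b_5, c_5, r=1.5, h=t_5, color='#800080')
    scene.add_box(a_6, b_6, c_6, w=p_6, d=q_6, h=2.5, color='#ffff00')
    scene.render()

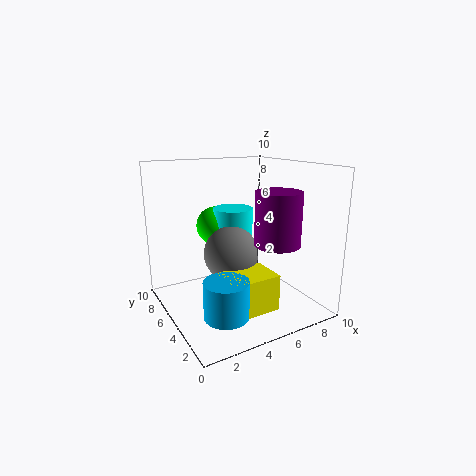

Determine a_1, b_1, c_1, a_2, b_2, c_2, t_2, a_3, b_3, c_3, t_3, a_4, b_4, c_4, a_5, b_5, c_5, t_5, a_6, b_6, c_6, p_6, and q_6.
a_1 = 5; b_1 = 8.5; c_1 = 5; a_2 = 3; b_2 = 3; c_2 = 0.5; t_2 = 2.5; a_3 = 6; b_3 = 7.5; c_3 = 4; t_3 = 2.5; a_4 = 5; b_4 = 6; c_4 = 3.5; a_5 = 6.5; b_5 = 2.5; c_5 = 5; t_5 = 3.5; a_6 = 3; b_6 = 2; c_6 = 0.5; p_6 = 3.5; q_6 = 2.5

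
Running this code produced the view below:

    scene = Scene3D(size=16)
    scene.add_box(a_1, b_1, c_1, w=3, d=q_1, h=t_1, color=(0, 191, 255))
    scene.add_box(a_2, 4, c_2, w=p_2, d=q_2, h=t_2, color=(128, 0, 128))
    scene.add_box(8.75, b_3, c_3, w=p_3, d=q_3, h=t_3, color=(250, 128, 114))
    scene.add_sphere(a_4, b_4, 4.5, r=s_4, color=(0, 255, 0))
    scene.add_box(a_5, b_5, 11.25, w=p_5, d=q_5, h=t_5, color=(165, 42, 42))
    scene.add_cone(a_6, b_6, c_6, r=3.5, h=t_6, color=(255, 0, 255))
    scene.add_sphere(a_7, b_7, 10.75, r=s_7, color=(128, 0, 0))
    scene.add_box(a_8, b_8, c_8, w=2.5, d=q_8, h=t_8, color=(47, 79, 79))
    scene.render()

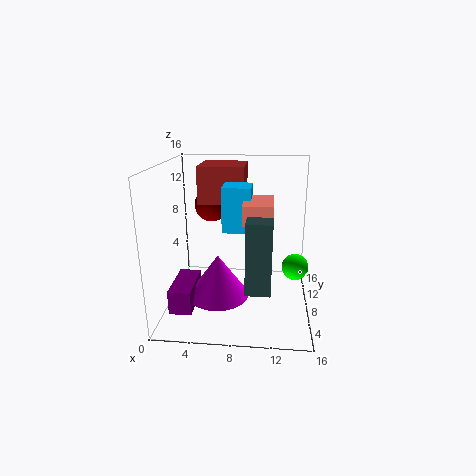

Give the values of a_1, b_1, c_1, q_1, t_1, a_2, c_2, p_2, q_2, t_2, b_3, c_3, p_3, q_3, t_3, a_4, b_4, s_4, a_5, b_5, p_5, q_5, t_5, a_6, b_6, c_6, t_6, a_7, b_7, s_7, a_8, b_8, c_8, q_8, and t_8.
a_1 = 6.5; b_1 = 6; c_1 = 9.25; q_1 = 3; t_1 = 4.75; a_2 = 0.75; c_2 = 0.25; p_2 = 2.5; q_2 = 5.5; t_2 = 2.75; b_3 = 4; c_3 = 10.75; p_3 = 3; q_3 = 4.75; t_3 = 2; a_4 = 14.5; b_4 = 8.5; s_4 = 1.5; a_5 = 3.25; b_5 = 9.5; p_5 = 5.25; q_5 = 5.25; t_5 = 4.25; a_6 = 5.75; b_6 = 7.5; c_6 = 1; t_6 = 5; a_7 = 4.5; b_7 = 11.5; s_7 = 2; a_8 = 9.25; b_8 = 1.75; c_8 = 4.5; q_8 = 2.5; t_8 = 7.25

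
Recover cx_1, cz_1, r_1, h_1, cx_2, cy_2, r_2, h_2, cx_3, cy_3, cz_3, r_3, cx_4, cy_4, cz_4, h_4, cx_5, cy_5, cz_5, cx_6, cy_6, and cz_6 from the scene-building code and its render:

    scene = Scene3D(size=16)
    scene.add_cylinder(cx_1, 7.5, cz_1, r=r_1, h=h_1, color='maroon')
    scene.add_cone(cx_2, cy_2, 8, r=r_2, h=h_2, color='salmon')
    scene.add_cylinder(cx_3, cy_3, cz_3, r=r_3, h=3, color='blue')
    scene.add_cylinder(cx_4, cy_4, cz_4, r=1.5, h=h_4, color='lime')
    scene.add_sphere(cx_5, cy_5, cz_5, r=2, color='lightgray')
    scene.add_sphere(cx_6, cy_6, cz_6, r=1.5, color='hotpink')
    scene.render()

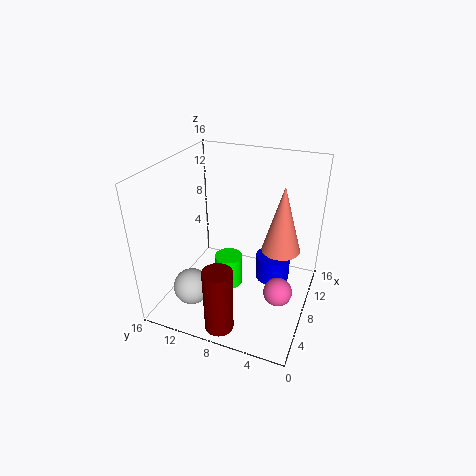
cx_1 = 1.5; cz_1 = 1; r_1 = 1.5; h_1 = 7; cx_2 = 7.5; cy_2 = 3; r_2 = 2; h_2 = 7; cx_3 = 10.5; cy_3 = 4.5; cz_3 = 2; r_3 = 2; cx_4 = 6.5; cy_4 = 8.5; cz_4 = 3; h_4 = 3.5; cx_5 = 4; cy_5 = 12; cz_5 = 3; cx_6 = 5.5; cy_6 = 2.5; cz_6 = 4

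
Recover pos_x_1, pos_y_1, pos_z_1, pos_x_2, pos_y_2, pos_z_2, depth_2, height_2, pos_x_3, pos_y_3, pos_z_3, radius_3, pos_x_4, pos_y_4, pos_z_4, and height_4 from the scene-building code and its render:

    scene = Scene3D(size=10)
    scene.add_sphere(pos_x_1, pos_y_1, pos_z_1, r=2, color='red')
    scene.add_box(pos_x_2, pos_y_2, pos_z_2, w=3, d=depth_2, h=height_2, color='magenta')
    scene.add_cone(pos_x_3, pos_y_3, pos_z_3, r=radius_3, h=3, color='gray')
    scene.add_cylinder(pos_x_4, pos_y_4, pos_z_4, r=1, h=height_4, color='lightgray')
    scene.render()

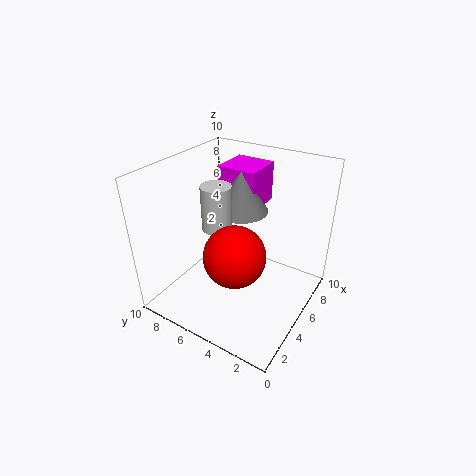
pos_x_1 = 3; pos_y_1 = 4; pos_z_1 = 5; pos_x_2 = 7; pos_y_2 = 5; pos_z_2 = 6; depth_2 = 3; height_2 = 3; pos_x_3 = 7; pos_y_3 = 6; pos_z_3 = 6; radius_3 = 2; pos_x_4 = 4; pos_y_4 = 6; pos_z_4 = 6; height_4 = 3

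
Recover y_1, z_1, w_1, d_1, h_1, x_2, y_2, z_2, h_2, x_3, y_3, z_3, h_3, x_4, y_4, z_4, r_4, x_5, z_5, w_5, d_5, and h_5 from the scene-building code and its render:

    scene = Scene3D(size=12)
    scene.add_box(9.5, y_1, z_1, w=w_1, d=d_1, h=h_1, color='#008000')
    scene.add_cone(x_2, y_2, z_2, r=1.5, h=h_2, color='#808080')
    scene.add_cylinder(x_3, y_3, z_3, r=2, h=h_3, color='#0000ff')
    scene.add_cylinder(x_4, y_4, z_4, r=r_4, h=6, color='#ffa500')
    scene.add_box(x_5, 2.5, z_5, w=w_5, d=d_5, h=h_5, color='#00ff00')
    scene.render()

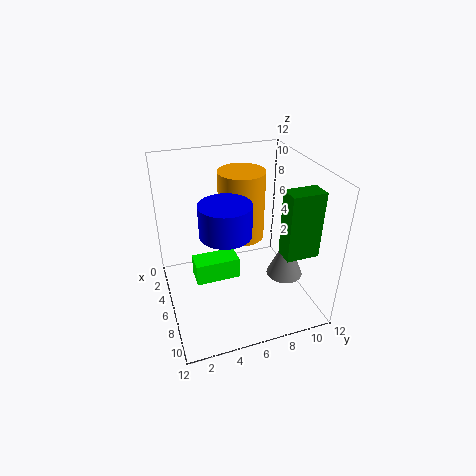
y_1 = 8; z_1 = 6.5; w_1 = 1.5; d_1 = 2.5; h_1 = 5; x_2 = 8; y_2 = 9.5; z_2 = 3; h_2 = 3.5; x_3 = 7.5; y_3 = 4.5; z_3 = 7.5; h_3 = 2.5; x_4 = 4; y_4 = 7; z_4 = 5; r_4 = 2; x_5 = 3; z_5 = 1; w_5 = 2; d_5 = 4; h_5 = 2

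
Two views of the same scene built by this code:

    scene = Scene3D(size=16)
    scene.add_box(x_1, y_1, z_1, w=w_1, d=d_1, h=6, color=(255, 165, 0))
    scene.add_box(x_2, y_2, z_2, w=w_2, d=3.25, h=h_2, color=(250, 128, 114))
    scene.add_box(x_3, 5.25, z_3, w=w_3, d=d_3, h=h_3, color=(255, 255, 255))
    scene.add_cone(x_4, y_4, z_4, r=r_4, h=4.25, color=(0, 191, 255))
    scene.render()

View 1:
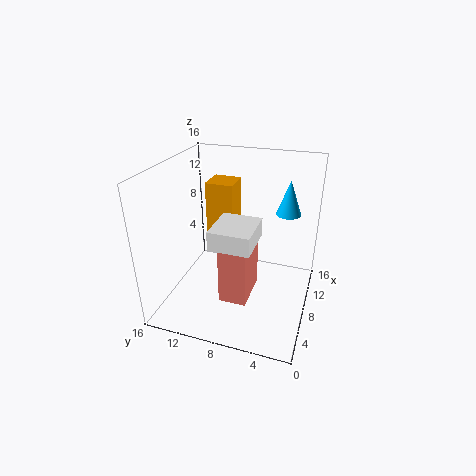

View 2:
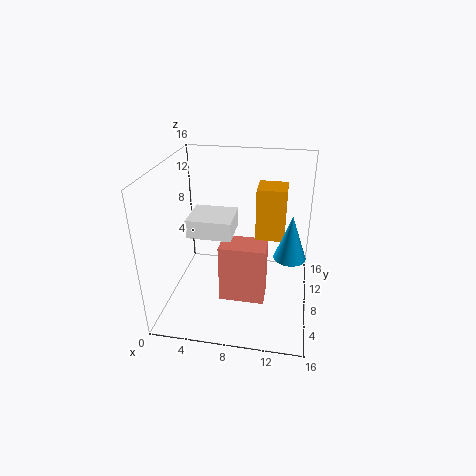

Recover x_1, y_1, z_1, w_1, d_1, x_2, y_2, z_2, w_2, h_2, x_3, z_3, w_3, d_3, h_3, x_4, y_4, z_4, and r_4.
x_1 = 9.75
y_1 = 9.25
z_1 = 7.25
w_1 = 3.25
d_1 = 3.25
x_2 = 6
y_2 = 6.5
z_2 = 0.25
w_2 = 5.25
h_2 = 7
x_3 = 3
z_3 = 9
w_3 = 4.75
d_3 = 4.25
h_3 = 2
x_4 = 13.75
y_4 = 3.5
z_4 = 9
r_4 = 1.5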